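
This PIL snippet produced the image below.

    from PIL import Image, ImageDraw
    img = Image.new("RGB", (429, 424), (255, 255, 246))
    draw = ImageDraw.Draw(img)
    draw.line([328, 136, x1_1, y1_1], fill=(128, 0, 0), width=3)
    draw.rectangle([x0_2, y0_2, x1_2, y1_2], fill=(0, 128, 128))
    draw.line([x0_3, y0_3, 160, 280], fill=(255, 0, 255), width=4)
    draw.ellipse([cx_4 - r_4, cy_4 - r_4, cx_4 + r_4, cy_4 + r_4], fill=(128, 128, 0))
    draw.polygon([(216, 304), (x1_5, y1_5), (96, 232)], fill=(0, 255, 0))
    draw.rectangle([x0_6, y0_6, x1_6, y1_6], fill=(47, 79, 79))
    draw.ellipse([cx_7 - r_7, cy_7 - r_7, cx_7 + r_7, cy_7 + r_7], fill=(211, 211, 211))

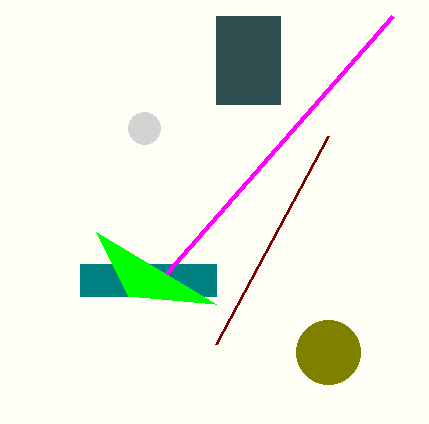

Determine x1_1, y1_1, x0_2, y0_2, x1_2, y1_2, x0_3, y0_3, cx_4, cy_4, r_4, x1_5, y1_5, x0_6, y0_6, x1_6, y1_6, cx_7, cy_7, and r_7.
x1_1 = 216
y1_1 = 344
x0_2 = 80
y0_2 = 264
x1_2 = 216
y1_2 = 296
x0_3 = 392
y0_3 = 16
cx_4 = 328
cy_4 = 352
r_4 = 32
x1_5 = 128
y1_5 = 296
x0_6 = 216
y0_6 = 16
x1_6 = 280
y1_6 = 104
cx_7 = 144
cy_7 = 128
r_7 = 16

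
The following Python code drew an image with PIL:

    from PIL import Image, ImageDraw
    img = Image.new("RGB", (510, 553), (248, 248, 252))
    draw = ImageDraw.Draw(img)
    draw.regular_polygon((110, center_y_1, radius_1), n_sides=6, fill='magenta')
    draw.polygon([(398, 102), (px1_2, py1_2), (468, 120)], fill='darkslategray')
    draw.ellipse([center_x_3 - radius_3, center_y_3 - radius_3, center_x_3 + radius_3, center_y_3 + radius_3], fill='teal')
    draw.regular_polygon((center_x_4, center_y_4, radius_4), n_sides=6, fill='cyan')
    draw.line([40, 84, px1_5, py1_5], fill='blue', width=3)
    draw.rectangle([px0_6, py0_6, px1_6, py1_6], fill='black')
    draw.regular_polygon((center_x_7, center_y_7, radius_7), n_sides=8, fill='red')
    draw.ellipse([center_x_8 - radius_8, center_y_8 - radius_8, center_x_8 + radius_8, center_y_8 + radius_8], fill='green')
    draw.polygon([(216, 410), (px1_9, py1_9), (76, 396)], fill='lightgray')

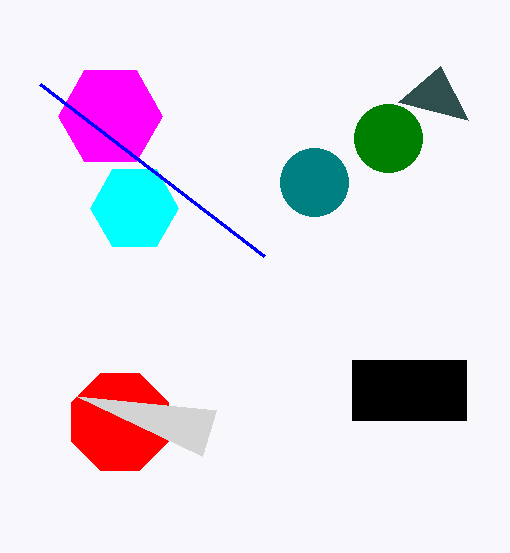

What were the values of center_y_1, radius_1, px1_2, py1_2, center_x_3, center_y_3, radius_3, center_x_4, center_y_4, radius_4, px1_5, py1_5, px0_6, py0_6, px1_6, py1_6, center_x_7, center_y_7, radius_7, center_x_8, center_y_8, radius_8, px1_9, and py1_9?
center_y_1 = 116
radius_1 = 52
px1_2 = 440
py1_2 = 66
center_x_3 = 314
center_y_3 = 182
radius_3 = 34
center_x_4 = 134
center_y_4 = 208
radius_4 = 44
px1_5 = 264
py1_5 = 256
px0_6 = 352
py0_6 = 360
px1_6 = 466
py1_6 = 420
center_x_7 = 120
center_y_7 = 422
radius_7 = 52
center_x_8 = 388
center_y_8 = 138
radius_8 = 34
px1_9 = 202
py1_9 = 456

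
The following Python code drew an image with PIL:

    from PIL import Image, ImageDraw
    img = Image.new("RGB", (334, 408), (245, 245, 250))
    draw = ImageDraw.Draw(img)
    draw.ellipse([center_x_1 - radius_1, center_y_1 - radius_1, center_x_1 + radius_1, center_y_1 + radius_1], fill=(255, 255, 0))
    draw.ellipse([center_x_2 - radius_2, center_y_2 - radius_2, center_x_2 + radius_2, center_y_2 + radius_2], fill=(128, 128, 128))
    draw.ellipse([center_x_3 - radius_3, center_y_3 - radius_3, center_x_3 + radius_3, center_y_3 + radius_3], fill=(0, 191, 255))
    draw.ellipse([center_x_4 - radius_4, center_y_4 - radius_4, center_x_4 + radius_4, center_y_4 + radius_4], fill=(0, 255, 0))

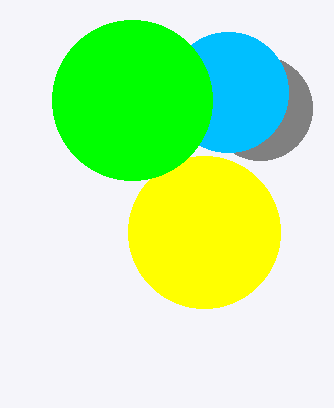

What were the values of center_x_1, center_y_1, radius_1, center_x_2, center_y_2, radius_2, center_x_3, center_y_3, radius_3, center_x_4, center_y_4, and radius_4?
center_x_1 = 204
center_y_1 = 232
radius_1 = 76
center_x_2 = 260
center_y_2 = 108
radius_2 = 52
center_x_3 = 228
center_y_3 = 92
radius_3 = 60
center_x_4 = 132
center_y_4 = 100
radius_4 = 80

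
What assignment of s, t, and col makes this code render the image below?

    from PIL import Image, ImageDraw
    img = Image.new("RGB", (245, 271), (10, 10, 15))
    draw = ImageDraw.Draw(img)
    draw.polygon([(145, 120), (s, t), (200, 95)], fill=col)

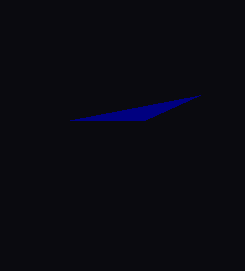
s = 70
t = 120
col = 'navy'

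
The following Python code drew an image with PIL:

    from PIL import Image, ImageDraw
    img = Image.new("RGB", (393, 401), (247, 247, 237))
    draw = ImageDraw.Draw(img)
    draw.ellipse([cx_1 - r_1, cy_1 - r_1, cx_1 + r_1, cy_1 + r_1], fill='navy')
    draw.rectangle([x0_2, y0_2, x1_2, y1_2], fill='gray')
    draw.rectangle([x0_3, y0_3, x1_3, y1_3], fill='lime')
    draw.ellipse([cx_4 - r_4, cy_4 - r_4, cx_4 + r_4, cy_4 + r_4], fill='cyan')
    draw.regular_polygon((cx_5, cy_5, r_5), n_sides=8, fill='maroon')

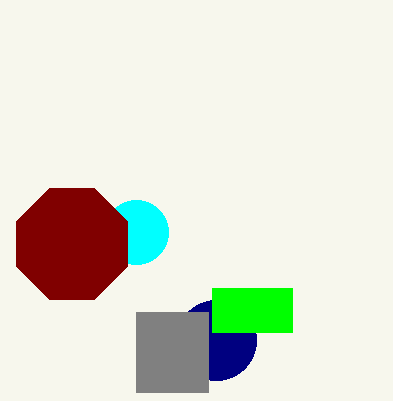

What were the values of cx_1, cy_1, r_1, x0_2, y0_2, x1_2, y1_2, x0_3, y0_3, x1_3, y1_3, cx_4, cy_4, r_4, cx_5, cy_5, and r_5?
cx_1 = 216, cy_1 = 340, r_1 = 40, x0_2 = 136, y0_2 = 312, x1_2 = 208, y1_2 = 392, x0_3 = 212, y0_3 = 288, x1_3 = 292, y1_3 = 332, cx_4 = 136, cy_4 = 232, r_4 = 32, cx_5 = 72, cy_5 = 244, r_5 = 60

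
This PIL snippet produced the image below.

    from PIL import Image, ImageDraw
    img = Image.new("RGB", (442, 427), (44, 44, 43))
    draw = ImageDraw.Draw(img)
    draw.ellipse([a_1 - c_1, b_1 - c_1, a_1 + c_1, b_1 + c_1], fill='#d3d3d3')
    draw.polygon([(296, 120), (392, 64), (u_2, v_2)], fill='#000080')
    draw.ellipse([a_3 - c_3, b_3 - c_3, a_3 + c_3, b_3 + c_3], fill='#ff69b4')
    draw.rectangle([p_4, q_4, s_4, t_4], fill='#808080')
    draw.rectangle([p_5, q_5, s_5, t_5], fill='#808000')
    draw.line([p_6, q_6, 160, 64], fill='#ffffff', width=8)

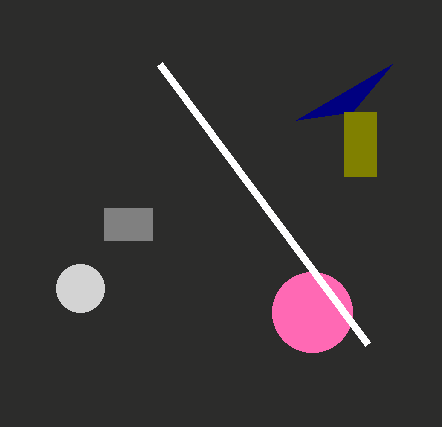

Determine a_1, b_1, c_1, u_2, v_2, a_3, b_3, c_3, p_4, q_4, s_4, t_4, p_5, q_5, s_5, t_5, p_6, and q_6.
a_1 = 80, b_1 = 288, c_1 = 24, u_2 = 352, v_2 = 112, a_3 = 312, b_3 = 312, c_3 = 40, p_4 = 104, q_4 = 208, s_4 = 152, t_4 = 240, p_5 = 344, q_5 = 112, s_5 = 376, t_5 = 176, p_6 = 368, q_6 = 344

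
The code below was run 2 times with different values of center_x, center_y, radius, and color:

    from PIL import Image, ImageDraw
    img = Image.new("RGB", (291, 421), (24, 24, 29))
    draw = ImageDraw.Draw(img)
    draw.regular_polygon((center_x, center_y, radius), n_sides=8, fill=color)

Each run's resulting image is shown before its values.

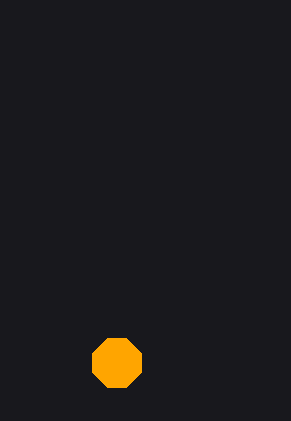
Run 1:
center_x = 117; center_y = 363; radius = 26; color = 'orange'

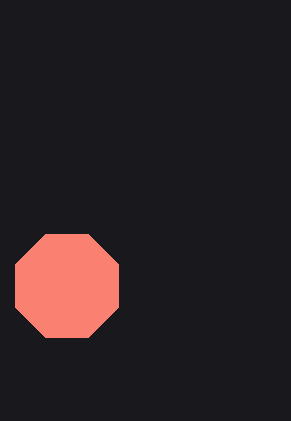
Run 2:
center_x = 67
center_y = 286
radius = 56
color = 'salmon'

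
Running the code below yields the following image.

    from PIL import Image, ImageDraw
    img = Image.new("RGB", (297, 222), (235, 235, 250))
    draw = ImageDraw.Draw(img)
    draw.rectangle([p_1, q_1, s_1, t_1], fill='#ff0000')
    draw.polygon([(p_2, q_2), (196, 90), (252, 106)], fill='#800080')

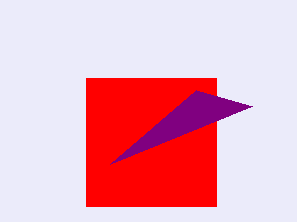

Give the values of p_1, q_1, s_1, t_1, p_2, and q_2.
p_1 = 86; q_1 = 78; s_1 = 216; t_1 = 206; p_2 = 110; q_2 = 164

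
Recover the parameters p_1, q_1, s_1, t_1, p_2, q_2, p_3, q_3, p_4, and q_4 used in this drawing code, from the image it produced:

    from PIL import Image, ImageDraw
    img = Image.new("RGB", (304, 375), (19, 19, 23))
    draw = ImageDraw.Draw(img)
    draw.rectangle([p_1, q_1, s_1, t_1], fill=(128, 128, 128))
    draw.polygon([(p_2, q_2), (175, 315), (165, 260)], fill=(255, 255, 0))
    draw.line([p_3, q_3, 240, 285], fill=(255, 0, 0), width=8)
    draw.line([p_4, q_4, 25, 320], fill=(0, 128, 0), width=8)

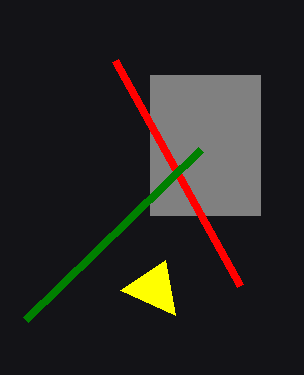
p_1 = 150, q_1 = 75, s_1 = 260, t_1 = 215, p_2 = 120, q_2 = 290, p_3 = 115, q_3 = 60, p_4 = 200, q_4 = 150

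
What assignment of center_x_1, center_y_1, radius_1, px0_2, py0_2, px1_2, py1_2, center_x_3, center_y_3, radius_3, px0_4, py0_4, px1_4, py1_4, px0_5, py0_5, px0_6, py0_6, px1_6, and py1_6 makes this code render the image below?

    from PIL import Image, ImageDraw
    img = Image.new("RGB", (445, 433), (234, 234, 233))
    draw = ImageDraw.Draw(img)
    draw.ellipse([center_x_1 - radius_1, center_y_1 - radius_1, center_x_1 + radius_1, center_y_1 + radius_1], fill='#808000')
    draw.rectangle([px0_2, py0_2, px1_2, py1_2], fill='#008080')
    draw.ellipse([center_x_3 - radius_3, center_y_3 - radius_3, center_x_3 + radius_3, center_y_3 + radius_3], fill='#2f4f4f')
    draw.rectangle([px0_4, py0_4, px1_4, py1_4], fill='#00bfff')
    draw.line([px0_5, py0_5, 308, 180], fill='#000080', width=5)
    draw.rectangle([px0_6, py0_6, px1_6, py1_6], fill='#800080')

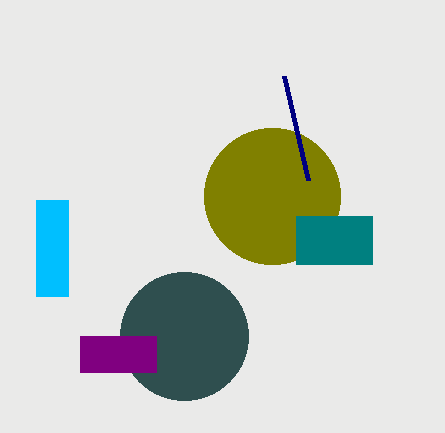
center_x_1 = 272, center_y_1 = 196, radius_1 = 68, px0_2 = 296, py0_2 = 216, px1_2 = 372, py1_2 = 264, center_x_3 = 184, center_y_3 = 336, radius_3 = 64, px0_4 = 36, py0_4 = 200, px1_4 = 68, py1_4 = 296, px0_5 = 284, py0_5 = 76, px0_6 = 80, py0_6 = 336, px1_6 = 156, py1_6 = 372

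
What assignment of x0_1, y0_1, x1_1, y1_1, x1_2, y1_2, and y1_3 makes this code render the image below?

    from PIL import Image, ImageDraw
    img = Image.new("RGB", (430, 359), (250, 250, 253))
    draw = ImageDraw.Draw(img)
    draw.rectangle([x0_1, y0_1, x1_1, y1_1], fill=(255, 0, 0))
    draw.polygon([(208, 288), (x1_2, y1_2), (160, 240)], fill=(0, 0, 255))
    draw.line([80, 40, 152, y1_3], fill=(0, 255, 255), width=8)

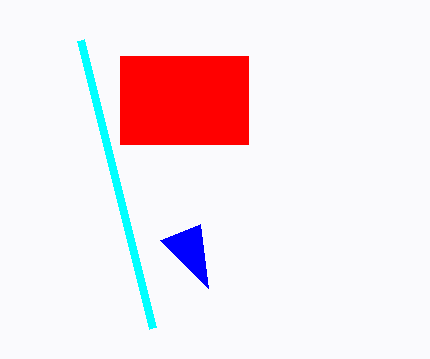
x0_1 = 120, y0_1 = 56, x1_1 = 248, y1_1 = 144, x1_2 = 200, y1_2 = 224, y1_3 = 328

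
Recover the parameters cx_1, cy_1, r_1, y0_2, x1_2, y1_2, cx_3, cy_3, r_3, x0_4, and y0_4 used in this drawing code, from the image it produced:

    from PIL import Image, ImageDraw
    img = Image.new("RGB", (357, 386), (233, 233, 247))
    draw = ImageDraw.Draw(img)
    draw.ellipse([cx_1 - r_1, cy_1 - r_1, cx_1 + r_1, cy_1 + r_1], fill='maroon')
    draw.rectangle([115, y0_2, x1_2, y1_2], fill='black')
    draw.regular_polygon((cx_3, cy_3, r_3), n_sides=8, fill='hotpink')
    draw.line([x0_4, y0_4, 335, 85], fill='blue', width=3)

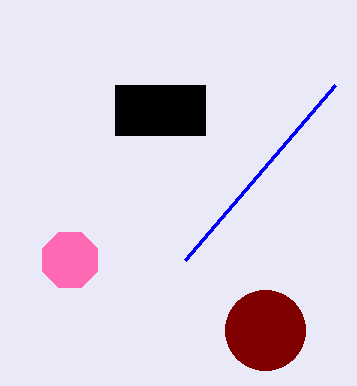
cx_1 = 265
cy_1 = 330
r_1 = 40
y0_2 = 85
x1_2 = 205
y1_2 = 135
cx_3 = 70
cy_3 = 260
r_3 = 30
x0_4 = 185
y0_4 = 260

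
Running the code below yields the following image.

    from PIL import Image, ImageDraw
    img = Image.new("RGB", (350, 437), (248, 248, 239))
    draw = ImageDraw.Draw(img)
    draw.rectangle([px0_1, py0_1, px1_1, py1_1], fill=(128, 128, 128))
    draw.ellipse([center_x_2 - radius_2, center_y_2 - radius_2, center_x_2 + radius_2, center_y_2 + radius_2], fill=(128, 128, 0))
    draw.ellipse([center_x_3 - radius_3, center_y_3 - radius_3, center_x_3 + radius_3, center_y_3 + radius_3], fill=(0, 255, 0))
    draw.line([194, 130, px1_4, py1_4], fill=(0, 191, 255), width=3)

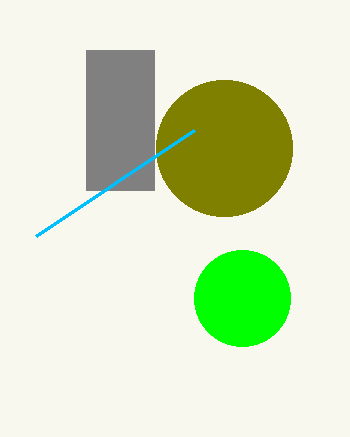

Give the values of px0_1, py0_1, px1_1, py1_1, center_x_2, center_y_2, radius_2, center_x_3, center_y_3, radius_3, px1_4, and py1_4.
px0_1 = 86, py0_1 = 50, px1_1 = 154, py1_1 = 190, center_x_2 = 224, center_y_2 = 148, radius_2 = 68, center_x_3 = 242, center_y_3 = 298, radius_3 = 48, px1_4 = 36, py1_4 = 236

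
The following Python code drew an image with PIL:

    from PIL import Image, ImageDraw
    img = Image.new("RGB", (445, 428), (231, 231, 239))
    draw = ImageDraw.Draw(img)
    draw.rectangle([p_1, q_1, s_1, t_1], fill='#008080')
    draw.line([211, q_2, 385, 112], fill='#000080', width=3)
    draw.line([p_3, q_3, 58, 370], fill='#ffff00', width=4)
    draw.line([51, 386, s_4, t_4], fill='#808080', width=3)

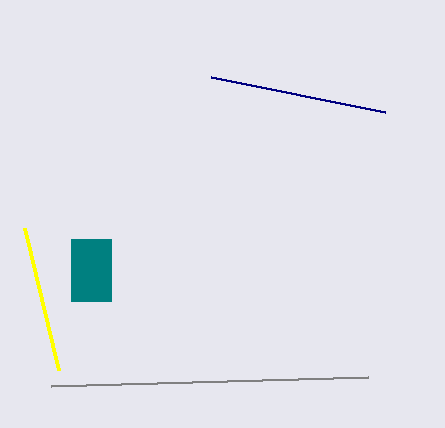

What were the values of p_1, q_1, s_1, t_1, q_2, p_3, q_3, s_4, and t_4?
p_1 = 71
q_1 = 239
s_1 = 111
t_1 = 301
q_2 = 77
p_3 = 24
q_3 = 228
s_4 = 368
t_4 = 377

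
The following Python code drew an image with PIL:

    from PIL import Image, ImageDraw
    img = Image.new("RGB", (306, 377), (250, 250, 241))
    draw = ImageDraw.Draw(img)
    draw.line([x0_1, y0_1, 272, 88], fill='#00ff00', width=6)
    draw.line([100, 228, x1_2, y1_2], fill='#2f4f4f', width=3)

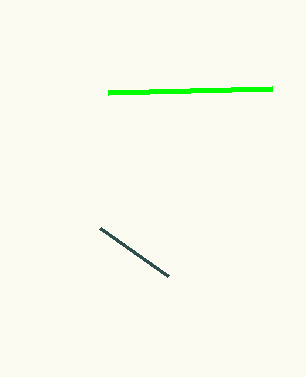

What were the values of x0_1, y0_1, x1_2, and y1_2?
x0_1 = 108, y0_1 = 92, x1_2 = 168, y1_2 = 276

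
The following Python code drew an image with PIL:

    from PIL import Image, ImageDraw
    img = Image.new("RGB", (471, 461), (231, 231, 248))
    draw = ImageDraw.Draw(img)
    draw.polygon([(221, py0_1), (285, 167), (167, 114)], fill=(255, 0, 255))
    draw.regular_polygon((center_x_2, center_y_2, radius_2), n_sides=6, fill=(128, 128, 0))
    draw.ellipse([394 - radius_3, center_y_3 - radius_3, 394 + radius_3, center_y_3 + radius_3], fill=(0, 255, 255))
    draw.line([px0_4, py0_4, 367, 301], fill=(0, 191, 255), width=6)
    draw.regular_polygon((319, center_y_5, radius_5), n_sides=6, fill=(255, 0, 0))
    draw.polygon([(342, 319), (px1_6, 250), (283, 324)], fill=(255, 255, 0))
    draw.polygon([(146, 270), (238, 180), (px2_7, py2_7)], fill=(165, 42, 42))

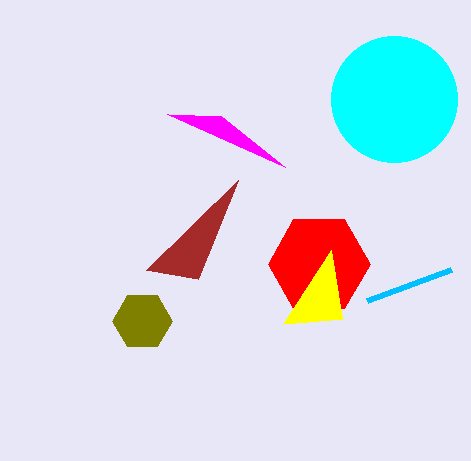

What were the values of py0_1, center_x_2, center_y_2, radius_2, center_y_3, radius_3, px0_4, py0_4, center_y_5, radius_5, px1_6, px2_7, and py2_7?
py0_1 = 116, center_x_2 = 142, center_y_2 = 321, radius_2 = 30, center_y_3 = 99, radius_3 = 63, px0_4 = 451, py0_4 = 270, center_y_5 = 264, radius_5 = 51, px1_6 = 331, px2_7 = 198, py2_7 = 279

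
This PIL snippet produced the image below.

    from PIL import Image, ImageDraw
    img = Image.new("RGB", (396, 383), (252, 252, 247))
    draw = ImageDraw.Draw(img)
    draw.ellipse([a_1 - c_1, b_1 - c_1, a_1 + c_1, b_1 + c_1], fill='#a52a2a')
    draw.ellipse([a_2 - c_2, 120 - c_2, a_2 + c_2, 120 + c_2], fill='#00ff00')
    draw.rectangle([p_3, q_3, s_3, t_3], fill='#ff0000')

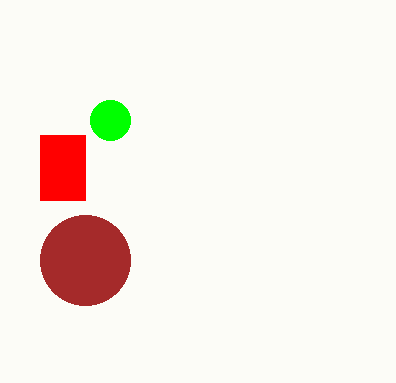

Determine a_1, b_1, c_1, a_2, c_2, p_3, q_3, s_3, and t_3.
a_1 = 85
b_1 = 260
c_1 = 45
a_2 = 110
c_2 = 20
p_3 = 40
q_3 = 135
s_3 = 85
t_3 = 200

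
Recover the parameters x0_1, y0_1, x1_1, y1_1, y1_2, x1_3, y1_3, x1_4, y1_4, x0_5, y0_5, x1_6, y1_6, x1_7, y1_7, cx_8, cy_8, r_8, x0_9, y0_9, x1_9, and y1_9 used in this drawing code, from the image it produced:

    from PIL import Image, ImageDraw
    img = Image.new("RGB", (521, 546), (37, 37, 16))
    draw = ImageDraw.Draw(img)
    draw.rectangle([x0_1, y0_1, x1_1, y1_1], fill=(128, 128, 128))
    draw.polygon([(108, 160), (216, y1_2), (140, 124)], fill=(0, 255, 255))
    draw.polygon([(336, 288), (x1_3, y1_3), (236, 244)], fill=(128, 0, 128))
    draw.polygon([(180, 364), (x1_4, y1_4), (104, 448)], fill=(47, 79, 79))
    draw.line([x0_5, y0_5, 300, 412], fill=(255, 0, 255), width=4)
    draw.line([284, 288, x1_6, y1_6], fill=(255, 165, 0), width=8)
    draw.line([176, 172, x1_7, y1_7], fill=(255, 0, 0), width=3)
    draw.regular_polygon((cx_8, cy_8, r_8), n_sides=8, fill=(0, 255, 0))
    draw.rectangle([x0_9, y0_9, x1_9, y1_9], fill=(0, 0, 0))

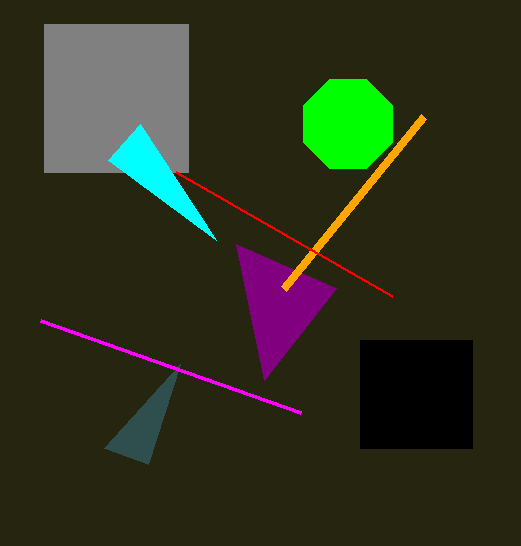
x0_1 = 44; y0_1 = 24; x1_1 = 188; y1_1 = 172; y1_2 = 240; x1_3 = 264; y1_3 = 380; x1_4 = 148; y1_4 = 464; x0_5 = 40; y0_5 = 320; x1_6 = 424; y1_6 = 116; x1_7 = 392; y1_7 = 296; cx_8 = 348; cy_8 = 124; r_8 = 48; x0_9 = 360; y0_9 = 340; x1_9 = 472; y1_9 = 448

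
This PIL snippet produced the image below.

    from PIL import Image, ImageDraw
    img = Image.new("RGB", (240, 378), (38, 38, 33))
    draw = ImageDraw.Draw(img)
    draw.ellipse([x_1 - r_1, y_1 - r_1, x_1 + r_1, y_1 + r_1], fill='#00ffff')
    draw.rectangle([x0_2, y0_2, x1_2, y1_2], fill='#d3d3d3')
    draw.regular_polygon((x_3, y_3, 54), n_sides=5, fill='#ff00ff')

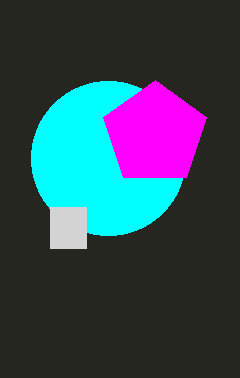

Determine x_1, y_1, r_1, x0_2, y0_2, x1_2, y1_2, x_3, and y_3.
x_1 = 108, y_1 = 158, r_1 = 77, x0_2 = 50, y0_2 = 207, x1_2 = 86, y1_2 = 248, x_3 = 155, y_3 = 134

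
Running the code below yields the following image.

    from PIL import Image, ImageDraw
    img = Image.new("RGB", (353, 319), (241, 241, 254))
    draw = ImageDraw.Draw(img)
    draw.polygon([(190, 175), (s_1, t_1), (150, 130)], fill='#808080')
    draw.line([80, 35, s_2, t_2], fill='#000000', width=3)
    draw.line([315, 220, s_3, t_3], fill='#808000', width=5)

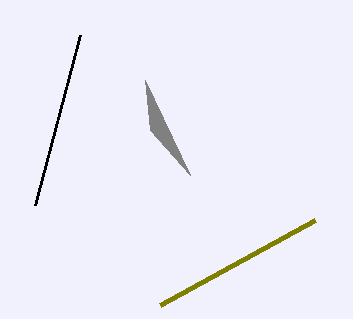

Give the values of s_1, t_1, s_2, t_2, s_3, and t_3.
s_1 = 145
t_1 = 80
s_2 = 35
t_2 = 205
s_3 = 160
t_3 = 305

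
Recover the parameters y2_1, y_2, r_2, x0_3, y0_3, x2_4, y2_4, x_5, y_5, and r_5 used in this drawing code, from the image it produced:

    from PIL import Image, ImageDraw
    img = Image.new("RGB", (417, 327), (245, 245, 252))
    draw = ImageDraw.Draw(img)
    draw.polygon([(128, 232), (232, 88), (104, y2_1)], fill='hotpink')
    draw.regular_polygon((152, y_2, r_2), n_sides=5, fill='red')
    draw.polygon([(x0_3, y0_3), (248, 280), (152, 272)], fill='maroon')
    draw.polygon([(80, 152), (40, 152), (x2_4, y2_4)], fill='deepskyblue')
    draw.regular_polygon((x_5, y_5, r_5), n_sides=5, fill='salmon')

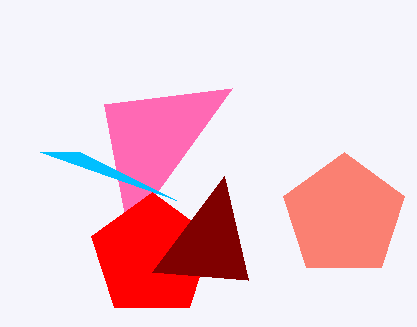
y2_1 = 104
y_2 = 256
r_2 = 64
x0_3 = 224
y0_3 = 176
x2_4 = 176
y2_4 = 200
x_5 = 344
y_5 = 216
r_5 = 64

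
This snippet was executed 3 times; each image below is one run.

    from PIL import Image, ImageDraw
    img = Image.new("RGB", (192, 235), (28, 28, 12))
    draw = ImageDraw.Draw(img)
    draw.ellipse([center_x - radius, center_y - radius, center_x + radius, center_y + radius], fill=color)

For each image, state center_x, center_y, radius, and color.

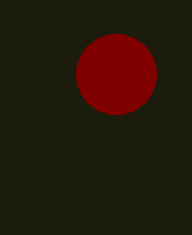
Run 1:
center_x = 116; center_y = 74; radius = 40; color = 'maroon'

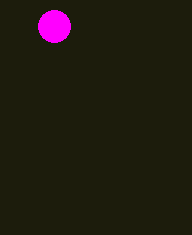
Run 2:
center_x = 54
center_y = 26
radius = 16
color = 'magenta'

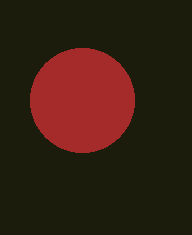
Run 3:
center_x = 82, center_y = 100, radius = 52, color = 'brown'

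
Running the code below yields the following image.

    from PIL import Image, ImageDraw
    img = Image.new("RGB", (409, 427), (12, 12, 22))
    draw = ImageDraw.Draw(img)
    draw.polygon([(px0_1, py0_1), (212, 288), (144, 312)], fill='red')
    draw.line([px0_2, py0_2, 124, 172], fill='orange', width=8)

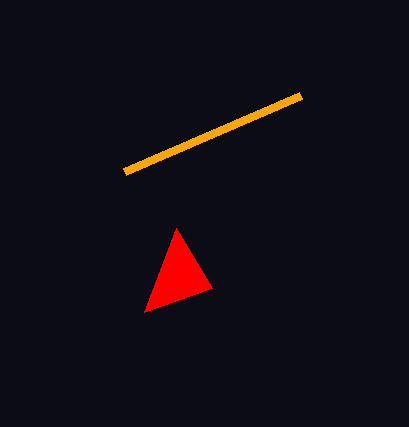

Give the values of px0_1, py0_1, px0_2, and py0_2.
px0_1 = 176; py0_1 = 228; px0_2 = 300; py0_2 = 96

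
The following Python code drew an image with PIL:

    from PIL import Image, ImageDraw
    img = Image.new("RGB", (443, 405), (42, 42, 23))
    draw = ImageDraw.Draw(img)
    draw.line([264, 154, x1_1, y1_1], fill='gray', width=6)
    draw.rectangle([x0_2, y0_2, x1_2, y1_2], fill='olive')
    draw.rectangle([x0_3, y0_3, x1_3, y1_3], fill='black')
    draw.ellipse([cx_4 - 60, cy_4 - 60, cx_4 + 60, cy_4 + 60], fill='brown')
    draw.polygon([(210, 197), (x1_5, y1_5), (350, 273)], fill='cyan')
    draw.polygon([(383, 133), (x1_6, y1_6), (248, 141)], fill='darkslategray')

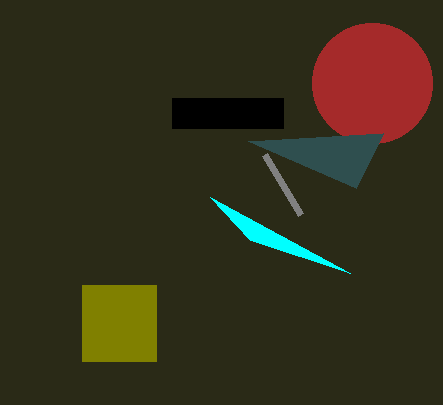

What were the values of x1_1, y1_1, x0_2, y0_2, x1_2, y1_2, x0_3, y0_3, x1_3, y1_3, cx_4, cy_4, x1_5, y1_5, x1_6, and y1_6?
x1_1 = 300
y1_1 = 214
x0_2 = 82
y0_2 = 285
x1_2 = 156
y1_2 = 361
x0_3 = 172
y0_3 = 98
x1_3 = 283
y1_3 = 128
cx_4 = 372
cy_4 = 83
x1_5 = 250
y1_5 = 240
x1_6 = 356
y1_6 = 188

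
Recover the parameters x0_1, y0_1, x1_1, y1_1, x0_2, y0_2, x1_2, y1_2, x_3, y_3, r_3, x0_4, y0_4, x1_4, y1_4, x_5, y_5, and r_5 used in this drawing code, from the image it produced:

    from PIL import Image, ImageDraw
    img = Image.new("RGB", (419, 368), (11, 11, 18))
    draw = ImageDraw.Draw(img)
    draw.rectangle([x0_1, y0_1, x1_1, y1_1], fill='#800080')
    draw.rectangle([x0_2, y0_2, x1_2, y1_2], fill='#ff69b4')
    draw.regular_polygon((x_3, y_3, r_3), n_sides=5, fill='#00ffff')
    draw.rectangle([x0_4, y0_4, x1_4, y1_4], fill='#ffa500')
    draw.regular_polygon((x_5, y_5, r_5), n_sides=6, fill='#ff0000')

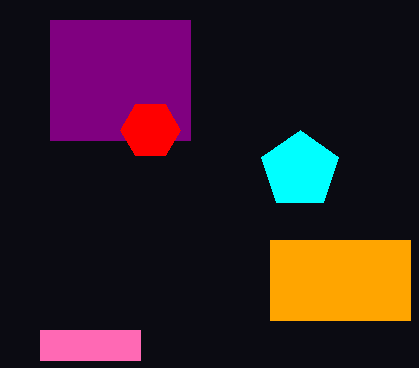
x0_1 = 50, y0_1 = 20, x1_1 = 190, y1_1 = 140, x0_2 = 40, y0_2 = 330, x1_2 = 140, y1_2 = 360, x_3 = 300, y_3 = 170, r_3 = 40, x0_4 = 270, y0_4 = 240, x1_4 = 410, y1_4 = 320, x_5 = 150, y_5 = 130, r_5 = 30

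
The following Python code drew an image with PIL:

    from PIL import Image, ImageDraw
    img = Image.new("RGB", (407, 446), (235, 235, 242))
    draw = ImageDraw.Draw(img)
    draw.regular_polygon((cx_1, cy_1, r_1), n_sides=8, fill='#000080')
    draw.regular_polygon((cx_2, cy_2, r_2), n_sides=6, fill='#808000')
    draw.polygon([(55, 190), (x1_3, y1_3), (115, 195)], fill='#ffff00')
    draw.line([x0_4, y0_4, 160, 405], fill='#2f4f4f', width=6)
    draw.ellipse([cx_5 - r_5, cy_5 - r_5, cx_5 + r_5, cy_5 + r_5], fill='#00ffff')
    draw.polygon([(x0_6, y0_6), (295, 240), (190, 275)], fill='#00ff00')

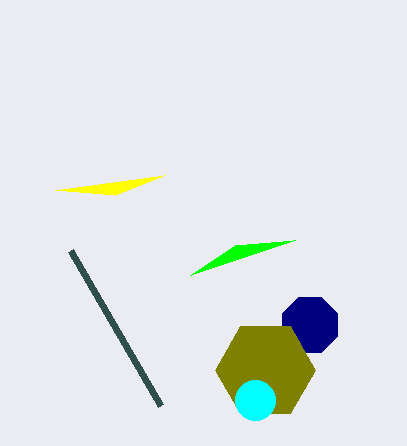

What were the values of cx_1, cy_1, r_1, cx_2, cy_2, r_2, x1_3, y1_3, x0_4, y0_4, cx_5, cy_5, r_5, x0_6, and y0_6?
cx_1 = 310
cy_1 = 325
r_1 = 30
cx_2 = 265
cy_2 = 370
r_2 = 50
x1_3 = 165
y1_3 = 175
x0_4 = 70
y0_4 = 250
cx_5 = 255
cy_5 = 400
r_5 = 20
x0_6 = 235
y0_6 = 245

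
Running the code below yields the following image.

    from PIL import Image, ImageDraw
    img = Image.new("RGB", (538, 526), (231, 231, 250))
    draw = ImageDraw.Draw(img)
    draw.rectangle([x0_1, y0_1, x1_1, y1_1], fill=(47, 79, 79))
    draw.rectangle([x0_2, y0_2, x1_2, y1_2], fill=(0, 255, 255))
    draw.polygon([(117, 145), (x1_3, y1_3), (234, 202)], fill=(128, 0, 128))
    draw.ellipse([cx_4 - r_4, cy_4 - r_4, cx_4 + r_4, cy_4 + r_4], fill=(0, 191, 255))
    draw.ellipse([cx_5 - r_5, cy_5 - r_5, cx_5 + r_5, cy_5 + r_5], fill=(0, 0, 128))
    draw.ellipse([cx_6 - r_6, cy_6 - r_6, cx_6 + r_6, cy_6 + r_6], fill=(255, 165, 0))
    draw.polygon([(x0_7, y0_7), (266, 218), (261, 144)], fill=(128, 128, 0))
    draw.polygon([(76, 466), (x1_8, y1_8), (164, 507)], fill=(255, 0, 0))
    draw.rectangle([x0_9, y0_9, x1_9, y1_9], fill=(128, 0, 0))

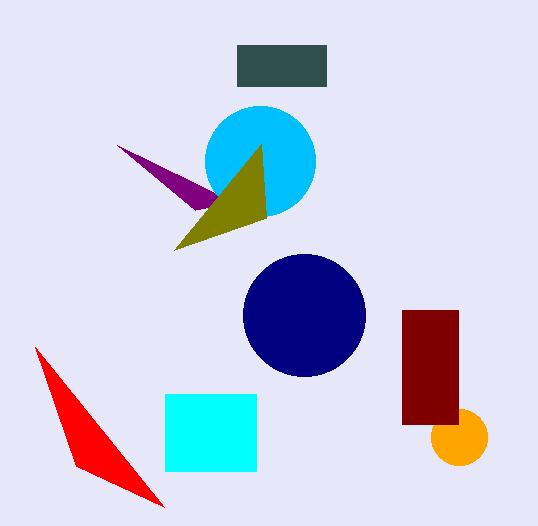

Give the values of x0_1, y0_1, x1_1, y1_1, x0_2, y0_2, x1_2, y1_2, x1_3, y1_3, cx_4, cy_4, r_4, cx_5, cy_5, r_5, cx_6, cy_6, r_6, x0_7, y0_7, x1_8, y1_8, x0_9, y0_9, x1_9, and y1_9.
x0_1 = 237; y0_1 = 45; x1_1 = 326; y1_1 = 86; x0_2 = 165; y0_2 = 394; x1_2 = 256; y1_2 = 471; x1_3 = 195; y1_3 = 210; cx_4 = 260; cy_4 = 161; r_4 = 55; cx_5 = 304; cy_5 = 315; r_5 = 61; cx_6 = 459; cy_6 = 437; r_6 = 28; x0_7 = 174; y0_7 = 250; x1_8 = 35; y1_8 = 347; x0_9 = 402; y0_9 = 310; x1_9 = 458; y1_9 = 424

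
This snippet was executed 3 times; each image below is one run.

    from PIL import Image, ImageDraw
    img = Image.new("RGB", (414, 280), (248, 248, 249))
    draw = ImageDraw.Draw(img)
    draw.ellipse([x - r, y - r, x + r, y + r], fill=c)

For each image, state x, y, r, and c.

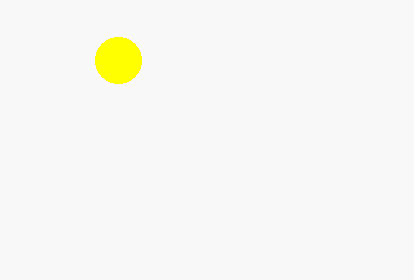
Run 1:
x = 118
y = 60
r = 23
c = 'yellow'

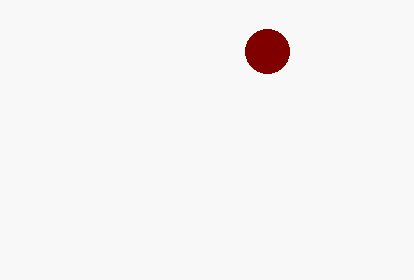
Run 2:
x = 267; y = 51; r = 22; c = 'maroon'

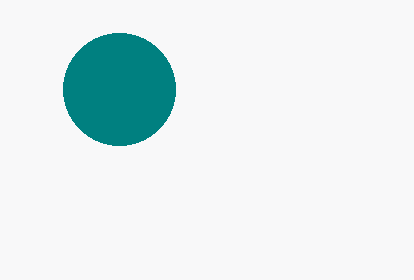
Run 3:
x = 119, y = 89, r = 56, c = 'teal'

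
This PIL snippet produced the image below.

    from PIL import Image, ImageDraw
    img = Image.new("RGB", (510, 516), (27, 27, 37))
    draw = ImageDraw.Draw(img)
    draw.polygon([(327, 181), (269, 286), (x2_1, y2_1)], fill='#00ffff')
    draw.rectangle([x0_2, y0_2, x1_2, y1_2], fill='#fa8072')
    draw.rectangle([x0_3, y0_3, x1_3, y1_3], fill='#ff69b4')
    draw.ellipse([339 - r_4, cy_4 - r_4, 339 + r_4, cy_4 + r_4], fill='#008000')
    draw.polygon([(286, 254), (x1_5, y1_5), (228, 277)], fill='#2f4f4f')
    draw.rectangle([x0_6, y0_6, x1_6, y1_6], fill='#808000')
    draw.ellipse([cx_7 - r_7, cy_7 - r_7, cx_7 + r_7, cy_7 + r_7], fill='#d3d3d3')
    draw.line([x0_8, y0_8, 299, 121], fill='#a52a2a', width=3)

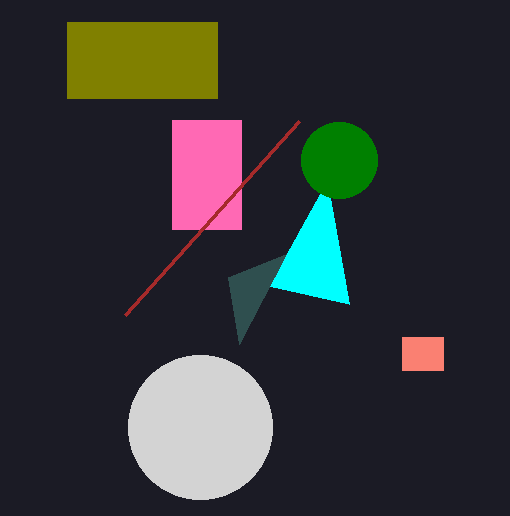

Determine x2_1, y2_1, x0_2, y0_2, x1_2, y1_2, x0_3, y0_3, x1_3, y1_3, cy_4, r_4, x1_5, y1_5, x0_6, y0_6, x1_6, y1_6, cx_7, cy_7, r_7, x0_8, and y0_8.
x2_1 = 349; y2_1 = 304; x0_2 = 402; y0_2 = 337; x1_2 = 443; y1_2 = 370; x0_3 = 172; y0_3 = 120; x1_3 = 241; y1_3 = 229; cy_4 = 160; r_4 = 38; x1_5 = 239; y1_5 = 344; x0_6 = 67; y0_6 = 22; x1_6 = 217; y1_6 = 98; cx_7 = 200; cy_7 = 427; r_7 = 72; x0_8 = 125; y0_8 = 315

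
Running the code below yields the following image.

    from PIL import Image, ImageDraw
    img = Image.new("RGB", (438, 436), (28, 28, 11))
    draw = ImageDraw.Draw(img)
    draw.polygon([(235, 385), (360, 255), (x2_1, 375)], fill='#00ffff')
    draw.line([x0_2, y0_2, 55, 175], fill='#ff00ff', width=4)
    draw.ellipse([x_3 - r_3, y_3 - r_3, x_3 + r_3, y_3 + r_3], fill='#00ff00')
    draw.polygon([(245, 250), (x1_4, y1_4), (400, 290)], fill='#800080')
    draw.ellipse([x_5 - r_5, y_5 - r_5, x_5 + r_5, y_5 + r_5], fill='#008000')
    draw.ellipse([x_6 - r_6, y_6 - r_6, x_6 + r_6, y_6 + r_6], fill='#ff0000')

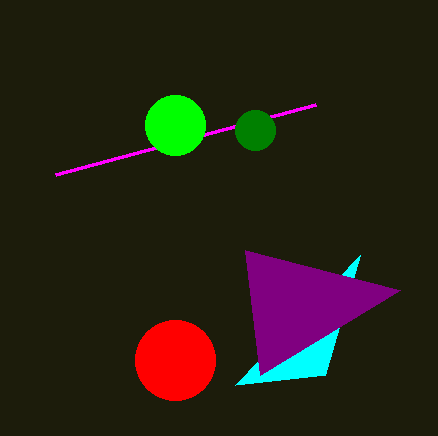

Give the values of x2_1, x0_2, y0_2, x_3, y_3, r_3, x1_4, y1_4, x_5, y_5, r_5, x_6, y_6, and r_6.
x2_1 = 325, x0_2 = 315, y0_2 = 105, x_3 = 175, y_3 = 125, r_3 = 30, x1_4 = 260, y1_4 = 375, x_5 = 255, y_5 = 130, r_5 = 20, x_6 = 175, y_6 = 360, r_6 = 40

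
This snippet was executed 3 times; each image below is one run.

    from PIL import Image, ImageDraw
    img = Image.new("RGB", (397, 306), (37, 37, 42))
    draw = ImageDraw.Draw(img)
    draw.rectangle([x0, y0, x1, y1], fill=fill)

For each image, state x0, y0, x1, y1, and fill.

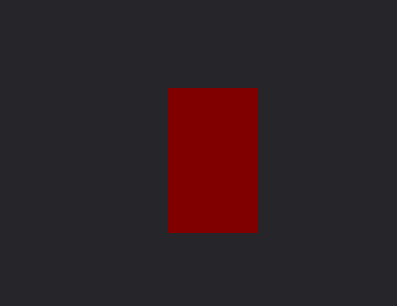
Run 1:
x0 = 168, y0 = 88, x1 = 256, y1 = 232, fill = 'maroon'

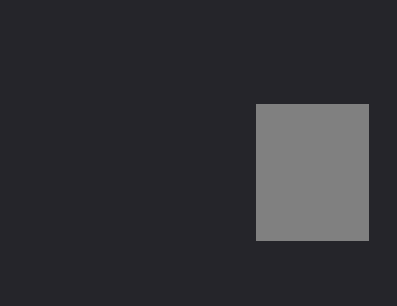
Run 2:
x0 = 256, y0 = 104, x1 = 368, y1 = 240, fill = 'gray'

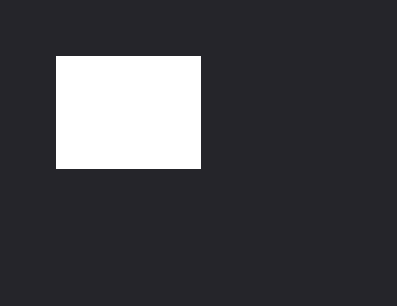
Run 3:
x0 = 56
y0 = 56
x1 = 200
y1 = 168
fill = 'white'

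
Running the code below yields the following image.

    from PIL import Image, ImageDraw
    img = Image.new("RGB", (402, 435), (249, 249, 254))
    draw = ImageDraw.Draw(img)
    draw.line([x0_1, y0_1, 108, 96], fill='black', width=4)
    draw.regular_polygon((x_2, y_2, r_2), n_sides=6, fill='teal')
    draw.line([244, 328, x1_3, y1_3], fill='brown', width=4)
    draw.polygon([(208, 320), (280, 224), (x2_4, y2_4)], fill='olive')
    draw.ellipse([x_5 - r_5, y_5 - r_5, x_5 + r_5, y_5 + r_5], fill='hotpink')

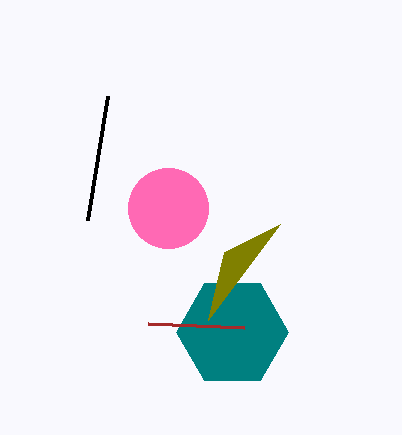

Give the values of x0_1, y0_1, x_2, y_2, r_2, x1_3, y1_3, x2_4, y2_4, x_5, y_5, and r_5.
x0_1 = 88; y0_1 = 220; x_2 = 232; y_2 = 332; r_2 = 56; x1_3 = 148; y1_3 = 324; x2_4 = 224; y2_4 = 252; x_5 = 168; y_5 = 208; r_5 = 40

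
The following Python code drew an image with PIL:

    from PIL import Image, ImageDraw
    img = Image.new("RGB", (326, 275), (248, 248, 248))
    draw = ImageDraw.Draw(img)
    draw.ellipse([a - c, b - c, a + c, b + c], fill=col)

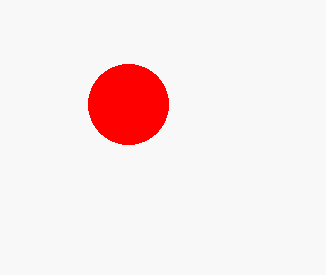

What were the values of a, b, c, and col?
a = 128
b = 104
c = 40
col = 'red'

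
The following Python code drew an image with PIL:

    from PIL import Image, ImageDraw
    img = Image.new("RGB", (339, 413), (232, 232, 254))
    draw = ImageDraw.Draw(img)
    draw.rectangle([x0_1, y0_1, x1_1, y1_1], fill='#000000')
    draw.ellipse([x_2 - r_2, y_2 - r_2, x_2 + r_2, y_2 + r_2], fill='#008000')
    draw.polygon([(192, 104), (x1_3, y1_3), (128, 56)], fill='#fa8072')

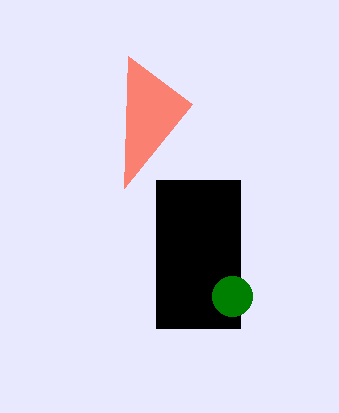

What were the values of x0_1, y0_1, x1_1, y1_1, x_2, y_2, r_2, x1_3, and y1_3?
x0_1 = 156
y0_1 = 180
x1_1 = 240
y1_1 = 328
x_2 = 232
y_2 = 296
r_2 = 20
x1_3 = 124
y1_3 = 188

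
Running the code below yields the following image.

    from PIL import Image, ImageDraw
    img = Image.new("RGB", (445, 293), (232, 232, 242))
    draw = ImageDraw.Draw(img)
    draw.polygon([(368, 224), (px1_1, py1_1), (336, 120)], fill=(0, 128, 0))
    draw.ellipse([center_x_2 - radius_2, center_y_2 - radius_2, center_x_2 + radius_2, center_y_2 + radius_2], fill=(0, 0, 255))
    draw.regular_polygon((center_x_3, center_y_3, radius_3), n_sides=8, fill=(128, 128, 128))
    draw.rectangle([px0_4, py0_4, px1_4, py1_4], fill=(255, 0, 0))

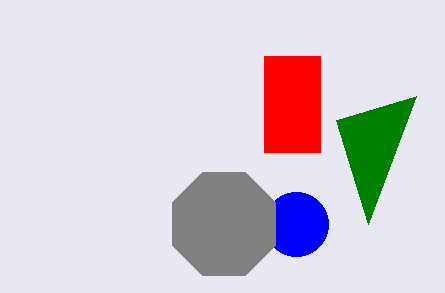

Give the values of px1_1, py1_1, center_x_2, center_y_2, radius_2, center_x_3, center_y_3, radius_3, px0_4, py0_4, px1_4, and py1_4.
px1_1 = 416
py1_1 = 96
center_x_2 = 296
center_y_2 = 224
radius_2 = 32
center_x_3 = 224
center_y_3 = 224
radius_3 = 56
px0_4 = 264
py0_4 = 56
px1_4 = 320
py1_4 = 152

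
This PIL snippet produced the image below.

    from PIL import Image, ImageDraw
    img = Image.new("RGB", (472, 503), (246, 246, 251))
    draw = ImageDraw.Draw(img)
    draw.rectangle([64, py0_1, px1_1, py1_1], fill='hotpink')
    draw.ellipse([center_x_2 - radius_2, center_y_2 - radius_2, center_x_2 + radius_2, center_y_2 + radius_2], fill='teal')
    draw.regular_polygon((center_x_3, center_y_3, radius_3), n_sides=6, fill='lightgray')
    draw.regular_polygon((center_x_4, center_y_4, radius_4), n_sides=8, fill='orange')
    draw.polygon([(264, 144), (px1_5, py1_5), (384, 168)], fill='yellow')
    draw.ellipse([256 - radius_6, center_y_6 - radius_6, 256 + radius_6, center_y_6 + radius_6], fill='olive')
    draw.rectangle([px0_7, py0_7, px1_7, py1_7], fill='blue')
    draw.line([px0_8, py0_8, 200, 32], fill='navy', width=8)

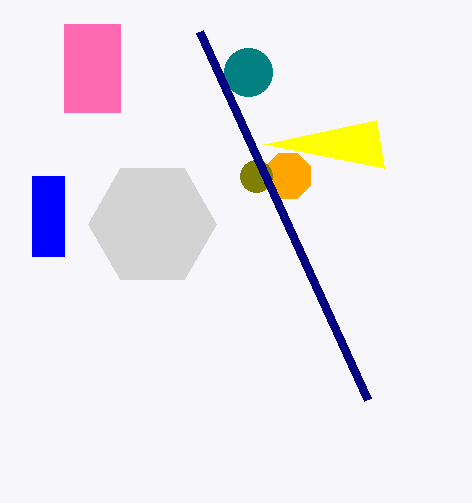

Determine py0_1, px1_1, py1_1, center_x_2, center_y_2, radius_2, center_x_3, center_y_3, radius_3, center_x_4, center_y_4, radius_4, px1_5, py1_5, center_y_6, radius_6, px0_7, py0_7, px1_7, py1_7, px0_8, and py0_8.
py0_1 = 24, px1_1 = 120, py1_1 = 112, center_x_2 = 248, center_y_2 = 72, radius_2 = 24, center_x_3 = 152, center_y_3 = 224, radius_3 = 64, center_x_4 = 288, center_y_4 = 176, radius_4 = 24, px1_5 = 376, py1_5 = 120, center_y_6 = 176, radius_6 = 16, px0_7 = 32, py0_7 = 176, px1_7 = 64, py1_7 = 256, px0_8 = 368, py0_8 = 400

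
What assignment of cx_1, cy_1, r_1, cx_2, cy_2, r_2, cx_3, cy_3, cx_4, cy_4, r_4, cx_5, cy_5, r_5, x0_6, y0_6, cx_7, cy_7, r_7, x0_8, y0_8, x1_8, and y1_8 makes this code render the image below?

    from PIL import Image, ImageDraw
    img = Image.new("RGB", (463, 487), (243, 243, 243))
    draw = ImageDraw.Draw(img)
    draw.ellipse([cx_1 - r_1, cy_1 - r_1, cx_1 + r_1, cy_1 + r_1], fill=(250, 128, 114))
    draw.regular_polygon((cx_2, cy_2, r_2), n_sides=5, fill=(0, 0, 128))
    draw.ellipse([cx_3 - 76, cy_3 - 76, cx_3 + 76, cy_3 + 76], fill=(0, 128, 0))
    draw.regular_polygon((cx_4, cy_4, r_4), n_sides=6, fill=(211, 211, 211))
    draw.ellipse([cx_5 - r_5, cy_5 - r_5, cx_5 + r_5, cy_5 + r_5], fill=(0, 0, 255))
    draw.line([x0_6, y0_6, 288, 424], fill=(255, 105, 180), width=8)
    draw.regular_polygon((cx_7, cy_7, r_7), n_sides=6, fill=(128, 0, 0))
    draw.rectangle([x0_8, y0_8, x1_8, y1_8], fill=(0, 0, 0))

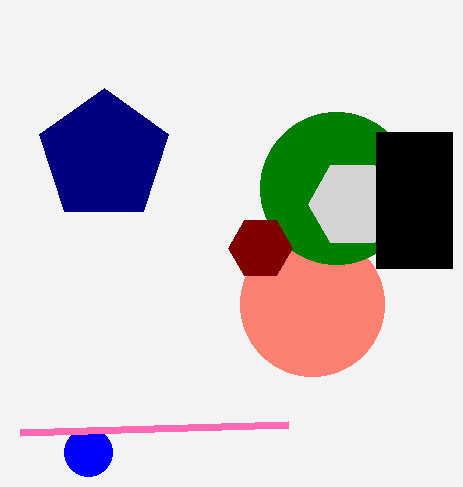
cx_1 = 312, cy_1 = 304, r_1 = 72, cx_2 = 104, cy_2 = 156, r_2 = 68, cx_3 = 336, cy_3 = 188, cx_4 = 352, cy_4 = 204, r_4 = 44, cx_5 = 88, cy_5 = 452, r_5 = 24, x0_6 = 20, y0_6 = 432, cx_7 = 260, cy_7 = 248, r_7 = 32, x0_8 = 376, y0_8 = 132, x1_8 = 452, y1_8 = 268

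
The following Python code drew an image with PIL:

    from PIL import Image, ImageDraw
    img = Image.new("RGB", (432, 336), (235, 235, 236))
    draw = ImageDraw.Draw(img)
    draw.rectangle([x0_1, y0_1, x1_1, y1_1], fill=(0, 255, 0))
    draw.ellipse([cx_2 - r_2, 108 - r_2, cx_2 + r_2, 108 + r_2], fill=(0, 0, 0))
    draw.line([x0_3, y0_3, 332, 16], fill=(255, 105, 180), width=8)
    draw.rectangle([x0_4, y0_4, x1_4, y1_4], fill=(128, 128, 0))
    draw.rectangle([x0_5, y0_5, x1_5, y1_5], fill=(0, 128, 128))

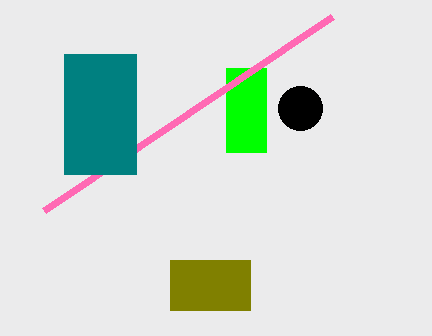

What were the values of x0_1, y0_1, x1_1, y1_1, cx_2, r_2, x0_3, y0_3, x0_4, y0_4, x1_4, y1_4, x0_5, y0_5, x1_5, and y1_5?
x0_1 = 226
y0_1 = 68
x1_1 = 266
y1_1 = 152
cx_2 = 300
r_2 = 22
x0_3 = 44
y0_3 = 210
x0_4 = 170
y0_4 = 260
x1_4 = 250
y1_4 = 310
x0_5 = 64
y0_5 = 54
x1_5 = 136
y1_5 = 174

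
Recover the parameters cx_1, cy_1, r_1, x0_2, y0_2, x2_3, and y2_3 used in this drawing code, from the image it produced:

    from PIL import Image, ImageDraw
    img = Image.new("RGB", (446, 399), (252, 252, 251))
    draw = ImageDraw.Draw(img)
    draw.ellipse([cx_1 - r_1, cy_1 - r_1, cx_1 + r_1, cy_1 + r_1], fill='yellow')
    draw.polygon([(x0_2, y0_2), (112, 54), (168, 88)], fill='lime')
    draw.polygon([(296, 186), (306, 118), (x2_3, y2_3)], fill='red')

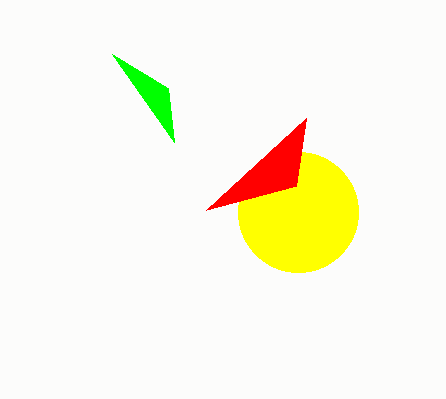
cx_1 = 298
cy_1 = 212
r_1 = 60
x0_2 = 174
y0_2 = 142
x2_3 = 206
y2_3 = 210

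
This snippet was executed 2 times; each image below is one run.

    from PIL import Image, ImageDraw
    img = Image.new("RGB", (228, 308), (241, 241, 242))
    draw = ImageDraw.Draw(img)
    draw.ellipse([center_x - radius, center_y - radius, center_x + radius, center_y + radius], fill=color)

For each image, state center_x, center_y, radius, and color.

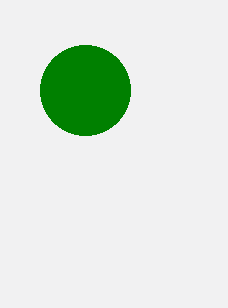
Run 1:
center_x = 85; center_y = 90; radius = 45; color = 'green'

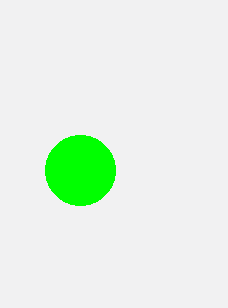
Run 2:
center_x = 80, center_y = 170, radius = 35, color = 'lime'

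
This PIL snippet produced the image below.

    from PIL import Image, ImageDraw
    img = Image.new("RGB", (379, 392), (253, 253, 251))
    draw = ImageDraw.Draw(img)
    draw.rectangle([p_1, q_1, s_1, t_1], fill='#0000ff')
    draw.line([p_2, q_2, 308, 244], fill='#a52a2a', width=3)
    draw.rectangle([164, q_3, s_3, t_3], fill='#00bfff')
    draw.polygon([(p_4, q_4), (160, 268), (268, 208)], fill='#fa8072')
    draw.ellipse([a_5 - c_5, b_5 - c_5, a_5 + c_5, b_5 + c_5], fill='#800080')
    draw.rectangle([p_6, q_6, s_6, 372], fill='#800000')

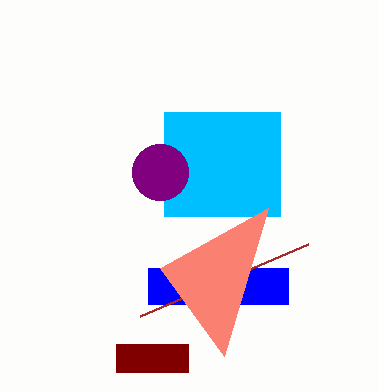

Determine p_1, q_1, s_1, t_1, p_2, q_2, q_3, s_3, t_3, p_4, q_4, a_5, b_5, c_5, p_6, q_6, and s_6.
p_1 = 148
q_1 = 268
s_1 = 288
t_1 = 304
p_2 = 140
q_2 = 316
q_3 = 112
s_3 = 280
t_3 = 216
p_4 = 224
q_4 = 356
a_5 = 160
b_5 = 172
c_5 = 28
p_6 = 116
q_6 = 344
s_6 = 188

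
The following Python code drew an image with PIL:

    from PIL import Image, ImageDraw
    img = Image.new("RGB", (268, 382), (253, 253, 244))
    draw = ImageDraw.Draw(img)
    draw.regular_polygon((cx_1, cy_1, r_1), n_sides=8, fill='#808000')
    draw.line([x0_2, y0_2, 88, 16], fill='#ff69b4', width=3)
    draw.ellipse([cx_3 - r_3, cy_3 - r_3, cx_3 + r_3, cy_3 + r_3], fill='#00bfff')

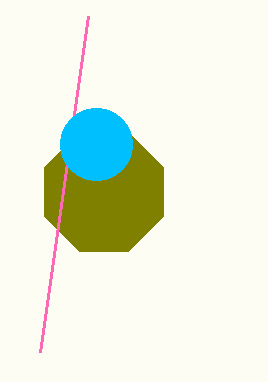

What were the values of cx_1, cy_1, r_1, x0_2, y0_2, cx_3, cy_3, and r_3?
cx_1 = 104
cy_1 = 192
r_1 = 64
x0_2 = 40
y0_2 = 352
cx_3 = 96
cy_3 = 144
r_3 = 36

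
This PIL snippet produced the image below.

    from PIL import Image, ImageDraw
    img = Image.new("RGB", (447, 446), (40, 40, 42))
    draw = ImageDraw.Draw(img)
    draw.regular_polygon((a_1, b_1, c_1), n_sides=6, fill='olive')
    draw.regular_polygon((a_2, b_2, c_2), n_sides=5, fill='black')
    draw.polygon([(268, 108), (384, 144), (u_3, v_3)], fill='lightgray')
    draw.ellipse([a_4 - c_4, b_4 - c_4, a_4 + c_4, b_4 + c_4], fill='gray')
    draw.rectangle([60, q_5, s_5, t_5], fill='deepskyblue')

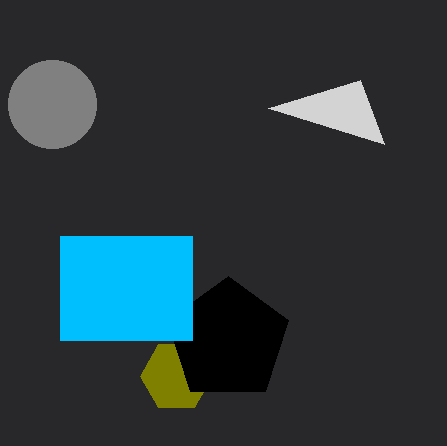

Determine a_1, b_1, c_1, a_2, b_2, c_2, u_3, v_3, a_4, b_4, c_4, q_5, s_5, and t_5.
a_1 = 176; b_1 = 376; c_1 = 36; a_2 = 228; b_2 = 340; c_2 = 64; u_3 = 360; v_3 = 80; a_4 = 52; b_4 = 104; c_4 = 44; q_5 = 236; s_5 = 192; t_5 = 340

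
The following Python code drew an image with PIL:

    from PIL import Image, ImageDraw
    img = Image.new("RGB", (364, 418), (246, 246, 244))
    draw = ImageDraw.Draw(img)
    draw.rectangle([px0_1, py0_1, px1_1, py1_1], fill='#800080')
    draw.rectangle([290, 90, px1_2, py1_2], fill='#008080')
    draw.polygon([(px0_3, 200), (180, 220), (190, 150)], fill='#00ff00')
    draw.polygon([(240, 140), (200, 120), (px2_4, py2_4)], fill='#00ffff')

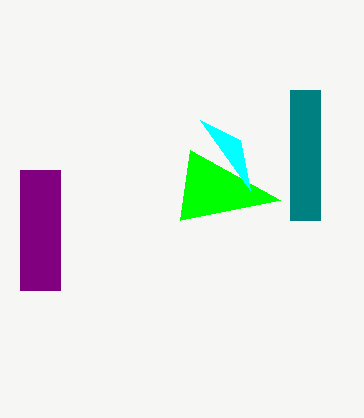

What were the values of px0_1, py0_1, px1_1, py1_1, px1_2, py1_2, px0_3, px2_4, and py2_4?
px0_1 = 20; py0_1 = 170; px1_1 = 60; py1_1 = 290; px1_2 = 320; py1_2 = 220; px0_3 = 280; px2_4 = 250; py2_4 = 190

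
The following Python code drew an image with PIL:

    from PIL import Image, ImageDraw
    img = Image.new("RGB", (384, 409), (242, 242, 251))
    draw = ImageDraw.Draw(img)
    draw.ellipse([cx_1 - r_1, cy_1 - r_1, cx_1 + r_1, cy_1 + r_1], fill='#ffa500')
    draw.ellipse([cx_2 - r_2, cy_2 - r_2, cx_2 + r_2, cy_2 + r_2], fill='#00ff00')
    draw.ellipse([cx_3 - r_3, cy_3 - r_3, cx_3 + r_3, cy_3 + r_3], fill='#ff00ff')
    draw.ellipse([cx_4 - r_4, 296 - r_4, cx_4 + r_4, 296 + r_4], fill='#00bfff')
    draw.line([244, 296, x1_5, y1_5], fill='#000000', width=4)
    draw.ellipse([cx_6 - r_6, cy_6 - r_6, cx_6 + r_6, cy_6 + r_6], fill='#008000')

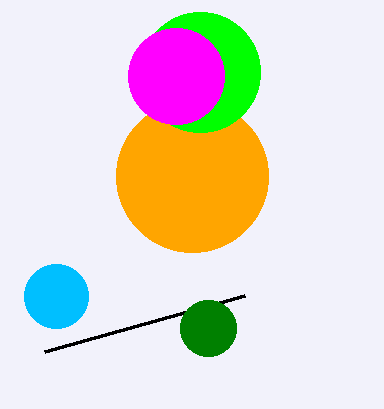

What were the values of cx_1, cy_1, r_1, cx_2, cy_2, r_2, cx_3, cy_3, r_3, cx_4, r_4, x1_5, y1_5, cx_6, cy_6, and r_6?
cx_1 = 192; cy_1 = 176; r_1 = 76; cx_2 = 200; cy_2 = 72; r_2 = 60; cx_3 = 176; cy_3 = 76; r_3 = 48; cx_4 = 56; r_4 = 32; x1_5 = 44; y1_5 = 352; cx_6 = 208; cy_6 = 328; r_6 = 28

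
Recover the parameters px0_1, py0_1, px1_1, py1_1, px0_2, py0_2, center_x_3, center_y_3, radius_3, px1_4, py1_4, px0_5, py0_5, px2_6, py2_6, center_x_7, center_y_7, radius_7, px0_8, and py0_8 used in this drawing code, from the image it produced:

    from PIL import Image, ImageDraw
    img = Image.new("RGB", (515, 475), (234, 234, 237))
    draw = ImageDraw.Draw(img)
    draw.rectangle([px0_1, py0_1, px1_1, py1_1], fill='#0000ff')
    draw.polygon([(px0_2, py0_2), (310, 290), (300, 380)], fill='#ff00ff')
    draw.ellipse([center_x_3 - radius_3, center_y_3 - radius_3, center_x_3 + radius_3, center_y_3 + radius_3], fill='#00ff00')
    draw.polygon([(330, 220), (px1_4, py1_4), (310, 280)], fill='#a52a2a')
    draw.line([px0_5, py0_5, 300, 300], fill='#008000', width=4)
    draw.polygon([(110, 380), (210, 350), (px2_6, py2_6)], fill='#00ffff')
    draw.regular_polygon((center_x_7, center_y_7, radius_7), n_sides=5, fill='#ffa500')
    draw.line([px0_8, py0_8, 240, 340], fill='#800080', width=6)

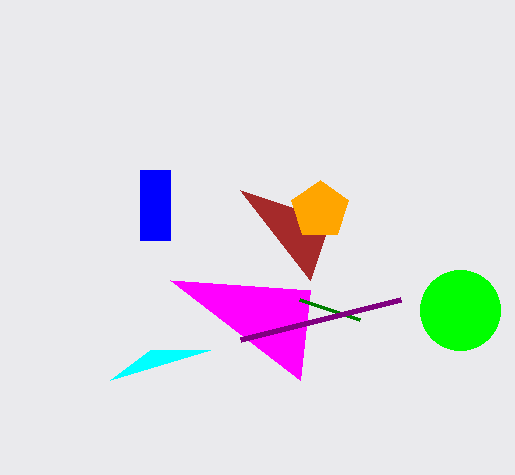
px0_1 = 140
py0_1 = 170
px1_1 = 170
py1_1 = 240
px0_2 = 170
py0_2 = 280
center_x_3 = 460
center_y_3 = 310
radius_3 = 40
px1_4 = 240
py1_4 = 190
px0_5 = 360
py0_5 = 320
px2_6 = 150
py2_6 = 350
center_x_7 = 320
center_y_7 = 210
radius_7 = 30
px0_8 = 400
py0_8 = 300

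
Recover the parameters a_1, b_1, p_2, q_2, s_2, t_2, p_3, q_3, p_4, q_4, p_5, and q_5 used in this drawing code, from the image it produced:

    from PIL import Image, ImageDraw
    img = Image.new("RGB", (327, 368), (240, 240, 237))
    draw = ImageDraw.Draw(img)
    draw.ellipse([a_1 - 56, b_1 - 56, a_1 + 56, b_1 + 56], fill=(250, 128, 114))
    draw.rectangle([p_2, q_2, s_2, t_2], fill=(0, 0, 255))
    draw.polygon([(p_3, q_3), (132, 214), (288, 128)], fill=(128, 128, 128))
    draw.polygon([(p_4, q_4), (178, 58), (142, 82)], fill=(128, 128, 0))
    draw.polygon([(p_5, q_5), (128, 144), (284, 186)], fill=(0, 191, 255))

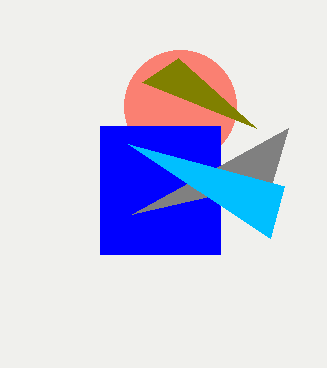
a_1 = 180, b_1 = 106, p_2 = 100, q_2 = 126, s_2 = 220, t_2 = 254, p_3 = 272, q_3 = 182, p_4 = 256, q_4 = 128, p_5 = 270, q_5 = 238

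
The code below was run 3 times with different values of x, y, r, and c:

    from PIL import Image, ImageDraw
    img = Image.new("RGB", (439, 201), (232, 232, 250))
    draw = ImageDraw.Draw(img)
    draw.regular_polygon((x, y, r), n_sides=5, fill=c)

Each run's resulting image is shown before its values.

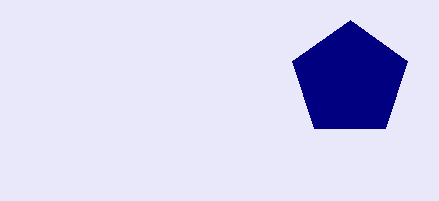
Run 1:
x = 350, y = 80, r = 60, c = 'navy'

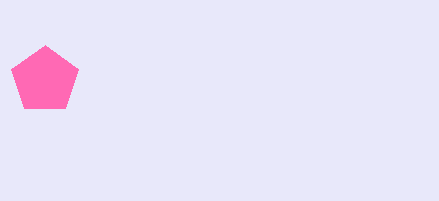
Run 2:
x = 45, y = 80, r = 35, c = 'hotpink'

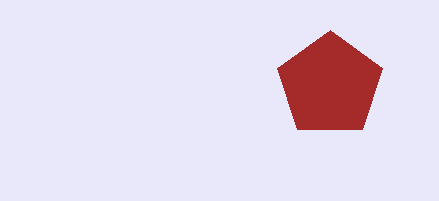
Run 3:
x = 330; y = 85; r = 55; c = 'brown'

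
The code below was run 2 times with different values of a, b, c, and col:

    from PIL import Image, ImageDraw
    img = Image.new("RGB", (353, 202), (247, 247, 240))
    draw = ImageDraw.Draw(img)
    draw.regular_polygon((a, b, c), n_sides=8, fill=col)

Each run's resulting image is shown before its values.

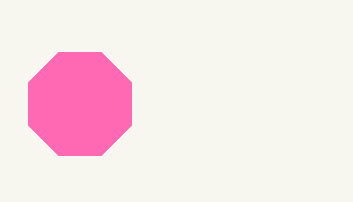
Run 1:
a = 80; b = 104; c = 56; col = 'hotpink'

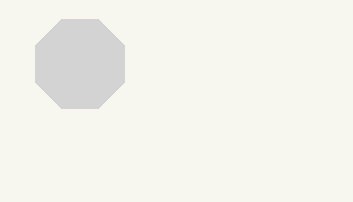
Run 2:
a = 80, b = 64, c = 48, col = 'lightgray'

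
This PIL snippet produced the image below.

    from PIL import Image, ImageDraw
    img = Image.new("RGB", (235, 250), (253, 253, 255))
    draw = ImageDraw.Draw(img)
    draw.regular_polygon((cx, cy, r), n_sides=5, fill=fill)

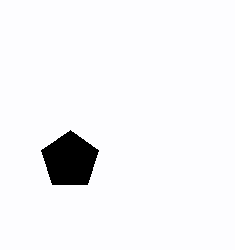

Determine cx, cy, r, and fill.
cx = 70; cy = 160; r = 30; fill = 'black'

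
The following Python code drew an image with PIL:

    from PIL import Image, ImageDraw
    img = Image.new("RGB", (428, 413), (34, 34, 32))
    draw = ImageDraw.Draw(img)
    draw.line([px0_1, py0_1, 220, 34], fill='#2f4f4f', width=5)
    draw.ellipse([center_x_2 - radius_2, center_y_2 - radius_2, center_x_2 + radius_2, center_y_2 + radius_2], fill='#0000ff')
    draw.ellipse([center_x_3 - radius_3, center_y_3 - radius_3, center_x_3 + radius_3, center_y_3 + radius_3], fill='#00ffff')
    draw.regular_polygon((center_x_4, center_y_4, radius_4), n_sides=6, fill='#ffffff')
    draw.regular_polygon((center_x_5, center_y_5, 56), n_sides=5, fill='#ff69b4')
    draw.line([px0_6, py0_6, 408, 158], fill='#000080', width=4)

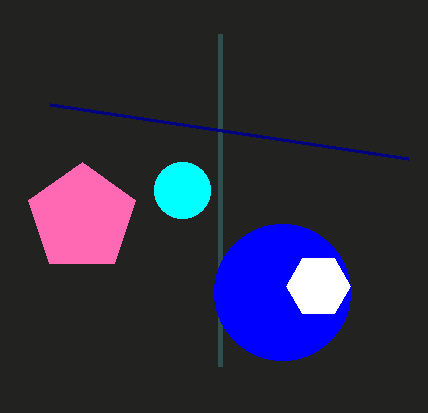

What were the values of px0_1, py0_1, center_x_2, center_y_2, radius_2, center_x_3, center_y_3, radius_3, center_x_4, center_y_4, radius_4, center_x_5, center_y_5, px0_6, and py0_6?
px0_1 = 220
py0_1 = 366
center_x_2 = 282
center_y_2 = 292
radius_2 = 68
center_x_3 = 182
center_y_3 = 190
radius_3 = 28
center_x_4 = 318
center_y_4 = 286
radius_4 = 32
center_x_5 = 82
center_y_5 = 218
px0_6 = 50
py0_6 = 104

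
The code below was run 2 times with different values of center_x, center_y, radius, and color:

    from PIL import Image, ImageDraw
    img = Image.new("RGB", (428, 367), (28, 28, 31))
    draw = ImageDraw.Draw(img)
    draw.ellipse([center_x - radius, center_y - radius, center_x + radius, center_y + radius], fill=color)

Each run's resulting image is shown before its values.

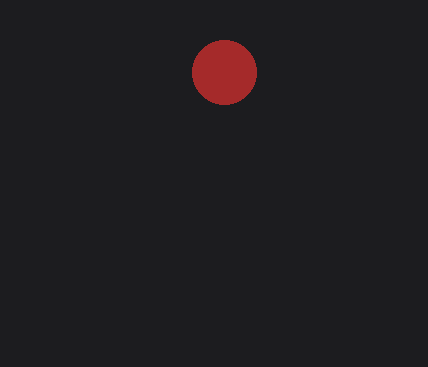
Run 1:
center_x = 224
center_y = 72
radius = 32
color = 'brown'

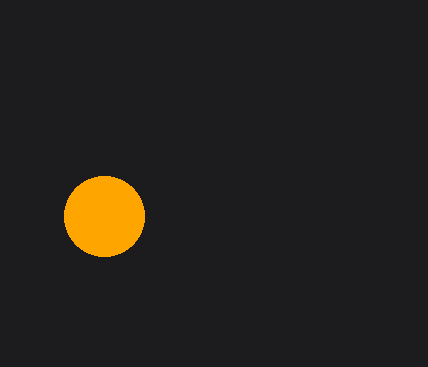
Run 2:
center_x = 104; center_y = 216; radius = 40; color = 'orange'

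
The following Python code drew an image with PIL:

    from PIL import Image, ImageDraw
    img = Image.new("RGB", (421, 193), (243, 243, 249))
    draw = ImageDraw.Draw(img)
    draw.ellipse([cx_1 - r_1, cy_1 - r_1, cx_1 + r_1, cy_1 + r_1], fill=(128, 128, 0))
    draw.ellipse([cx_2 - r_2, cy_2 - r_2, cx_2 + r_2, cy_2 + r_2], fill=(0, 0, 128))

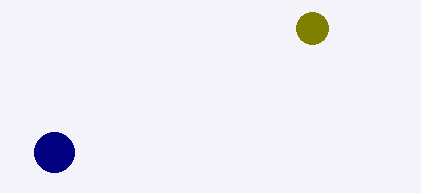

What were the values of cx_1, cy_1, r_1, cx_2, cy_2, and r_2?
cx_1 = 312, cy_1 = 28, r_1 = 16, cx_2 = 54, cy_2 = 152, r_2 = 20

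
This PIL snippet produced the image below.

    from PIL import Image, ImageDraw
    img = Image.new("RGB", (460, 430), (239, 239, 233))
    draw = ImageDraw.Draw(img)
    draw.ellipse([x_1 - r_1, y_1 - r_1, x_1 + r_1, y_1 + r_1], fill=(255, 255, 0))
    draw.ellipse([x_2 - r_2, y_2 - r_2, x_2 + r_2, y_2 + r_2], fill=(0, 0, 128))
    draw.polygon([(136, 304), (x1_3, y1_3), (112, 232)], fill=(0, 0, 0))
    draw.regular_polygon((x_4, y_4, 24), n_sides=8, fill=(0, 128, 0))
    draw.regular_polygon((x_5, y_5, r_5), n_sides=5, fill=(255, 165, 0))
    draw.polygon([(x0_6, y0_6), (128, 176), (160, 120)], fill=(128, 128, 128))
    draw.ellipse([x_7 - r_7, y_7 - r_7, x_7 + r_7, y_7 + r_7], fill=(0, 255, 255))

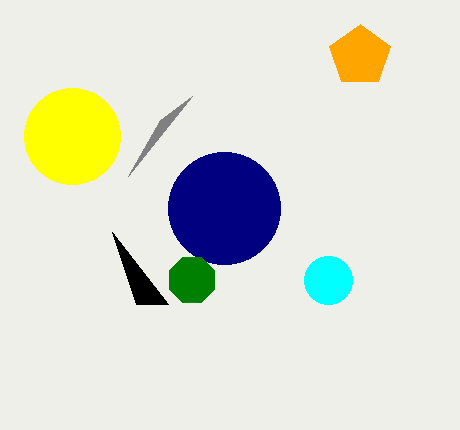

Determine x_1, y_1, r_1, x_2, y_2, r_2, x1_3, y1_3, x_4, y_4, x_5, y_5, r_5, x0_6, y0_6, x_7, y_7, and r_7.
x_1 = 72, y_1 = 136, r_1 = 48, x_2 = 224, y_2 = 208, r_2 = 56, x1_3 = 168, y1_3 = 304, x_4 = 192, y_4 = 280, x_5 = 360, y_5 = 56, r_5 = 32, x0_6 = 192, y0_6 = 96, x_7 = 328, y_7 = 280, r_7 = 24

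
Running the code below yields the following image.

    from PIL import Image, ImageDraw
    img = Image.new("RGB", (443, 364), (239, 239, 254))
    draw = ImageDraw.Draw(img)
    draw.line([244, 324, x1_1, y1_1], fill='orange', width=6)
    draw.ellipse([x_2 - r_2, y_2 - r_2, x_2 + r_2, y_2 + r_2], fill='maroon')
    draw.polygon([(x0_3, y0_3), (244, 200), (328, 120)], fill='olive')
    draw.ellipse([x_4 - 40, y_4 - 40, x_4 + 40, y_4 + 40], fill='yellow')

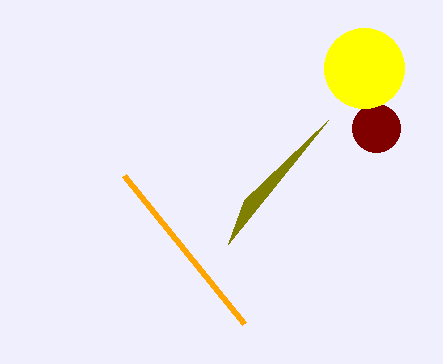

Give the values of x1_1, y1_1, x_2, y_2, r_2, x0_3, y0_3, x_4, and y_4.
x1_1 = 124, y1_1 = 176, x_2 = 376, y_2 = 128, r_2 = 24, x0_3 = 228, y0_3 = 244, x_4 = 364, y_4 = 68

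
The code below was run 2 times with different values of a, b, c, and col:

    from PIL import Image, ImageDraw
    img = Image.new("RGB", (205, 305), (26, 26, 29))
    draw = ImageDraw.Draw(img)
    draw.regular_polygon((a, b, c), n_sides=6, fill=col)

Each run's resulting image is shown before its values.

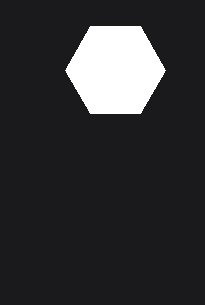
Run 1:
a = 115
b = 70
c = 50
col = 'white'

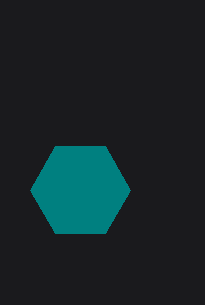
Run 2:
a = 80; b = 190; c = 50; col = 'teal'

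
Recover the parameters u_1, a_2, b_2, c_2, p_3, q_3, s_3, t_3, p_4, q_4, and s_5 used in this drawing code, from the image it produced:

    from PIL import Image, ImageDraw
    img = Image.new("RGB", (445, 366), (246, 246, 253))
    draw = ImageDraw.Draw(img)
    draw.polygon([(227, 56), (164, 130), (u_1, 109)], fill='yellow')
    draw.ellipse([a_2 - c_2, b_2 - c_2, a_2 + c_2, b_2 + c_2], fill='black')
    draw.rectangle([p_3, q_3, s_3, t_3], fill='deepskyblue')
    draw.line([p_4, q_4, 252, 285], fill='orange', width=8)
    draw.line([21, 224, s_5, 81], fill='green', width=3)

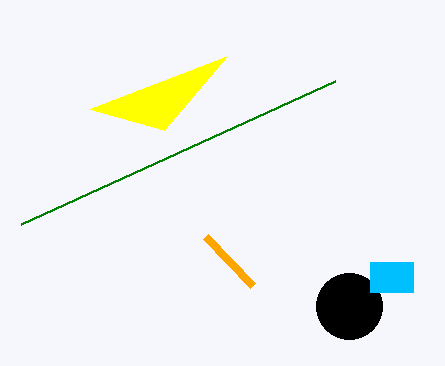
u_1 = 89; a_2 = 349; b_2 = 306; c_2 = 33; p_3 = 370; q_3 = 262; s_3 = 413; t_3 = 292; p_4 = 205; q_4 = 236; s_5 = 335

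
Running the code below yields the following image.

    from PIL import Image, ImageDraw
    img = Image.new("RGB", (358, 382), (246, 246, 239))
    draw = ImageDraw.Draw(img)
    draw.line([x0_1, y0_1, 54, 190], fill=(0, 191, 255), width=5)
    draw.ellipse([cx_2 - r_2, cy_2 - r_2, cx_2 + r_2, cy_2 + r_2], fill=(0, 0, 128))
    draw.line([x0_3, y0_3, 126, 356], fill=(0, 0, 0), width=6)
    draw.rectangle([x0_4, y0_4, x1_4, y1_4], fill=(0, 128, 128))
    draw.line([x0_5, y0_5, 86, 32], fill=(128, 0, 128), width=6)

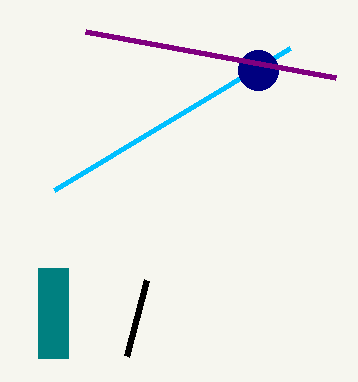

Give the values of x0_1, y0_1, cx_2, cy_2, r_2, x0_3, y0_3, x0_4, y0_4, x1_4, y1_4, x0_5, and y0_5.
x0_1 = 290
y0_1 = 48
cx_2 = 258
cy_2 = 70
r_2 = 20
x0_3 = 146
y0_3 = 280
x0_4 = 38
y0_4 = 268
x1_4 = 68
y1_4 = 358
x0_5 = 336
y0_5 = 78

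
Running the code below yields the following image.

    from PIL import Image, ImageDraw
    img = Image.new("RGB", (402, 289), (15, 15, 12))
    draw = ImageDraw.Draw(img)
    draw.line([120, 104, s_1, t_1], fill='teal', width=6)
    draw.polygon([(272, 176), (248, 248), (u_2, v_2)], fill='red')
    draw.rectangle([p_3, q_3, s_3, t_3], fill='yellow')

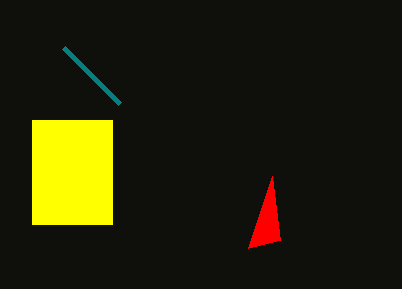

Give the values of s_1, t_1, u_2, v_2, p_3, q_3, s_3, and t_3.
s_1 = 64, t_1 = 48, u_2 = 280, v_2 = 240, p_3 = 32, q_3 = 120, s_3 = 112, t_3 = 224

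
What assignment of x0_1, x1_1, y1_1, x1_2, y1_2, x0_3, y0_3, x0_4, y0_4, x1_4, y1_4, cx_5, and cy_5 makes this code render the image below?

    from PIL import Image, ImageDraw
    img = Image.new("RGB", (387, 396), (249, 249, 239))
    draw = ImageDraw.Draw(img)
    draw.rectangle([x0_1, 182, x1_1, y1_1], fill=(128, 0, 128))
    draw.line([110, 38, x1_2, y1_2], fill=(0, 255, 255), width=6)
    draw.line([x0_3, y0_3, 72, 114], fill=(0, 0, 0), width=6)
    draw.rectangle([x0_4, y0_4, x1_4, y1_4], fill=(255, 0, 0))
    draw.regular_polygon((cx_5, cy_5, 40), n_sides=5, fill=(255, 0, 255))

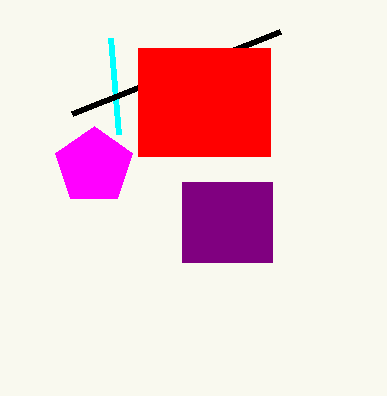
x0_1 = 182
x1_1 = 272
y1_1 = 262
x1_2 = 118
y1_2 = 134
x0_3 = 280
y0_3 = 32
x0_4 = 138
y0_4 = 48
x1_4 = 270
y1_4 = 156
cx_5 = 94
cy_5 = 166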